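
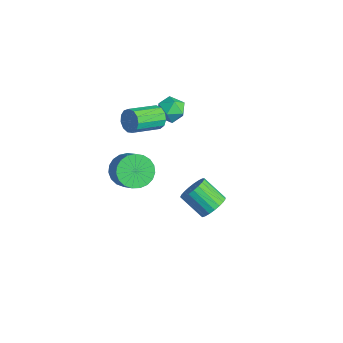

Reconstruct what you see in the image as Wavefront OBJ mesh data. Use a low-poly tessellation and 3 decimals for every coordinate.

v -3.638 3.321 0.39
v -3.01 3.865 0.158
v -3.05 2.315 -0.378
v -2.422 2.859 -0.61
v -2.471 2.579 0.204
v -2.835 3.2 0.679
v -3.225 2.98 -0.899
v -3.589 3.601 -0.424
v -2.755 3.654 -0.638
v -2.289 3.406 0.043
v -3.771 2.774 -0.263
v -3.305 2.526 0.418
v 3.883 1.917 -1.451
v 4.407 1.965 -0.849
v 3.381 1.332 0.094
v 2.857 1.283 -0.509
v 4.248 2.256 -0.826
v 3.222 1.623 0.117
v 4.026 2.489 -0.911
v 3 1.856 0.031
v 3.779 2.623 -1.09
v 2.754 1.99 -0.147
v 3.55 2.634 -1.331
v 2.525 2.001 -0.388
v 3.379 2.522 -1.593
v 2.354 1.889 -0.65
v 3.295 2.305 -1.83
v 2.269 1.672 -0.888
v 3.312 2.02 -2.002
v 2.287 1.387 -1.06
v 3.428 1.718 -2.079
v 2.403 1.085 -1.137
v 3.623 1.45 -2.047
v 2.597 0.817 -1.105
v 3.863 1.263 -1.912
v 2.837 0.63 -0.97
v 4.106 1.189 -1.698
v 3.08 0.556 -0.755
v 4.31 1.24 -1.44
v 3.285 0.607 -0.498
v 4.441 1.409 -1.185
v 3.415 0.776 -0.243
v 4.475 1.665 -0.976
v 3.449 1.032 -0.033
v -3.242 0.668 -4.428
v -2.572 1.004 -5.149
v -1.387 0.907 -4.093
v -2.058 0.572 -3.372
v -2.703 1.374 -4.969
v -1.518 1.278 -3.912
v -2.927 1.623 -4.695
v -1.742 1.526 -3.638
v -3.206 1.706 -4.375
v -2.021 1.61 -3.318
v -3.49 1.61 -4.064
v -2.306 1.514 -3.008
v -3.733 1.351 -3.816
v -2.548 1.255 -2.76
v -3.89 0.974 -3.674
v -2.705 0.878 -2.618
v -3.935 0.544 -3.663
v -2.751 0.448 -2.606
v -3.861 0.136 -3.783
v -2.676 0.039 -2.727
v -3.679 -0.181 -4.016
v -2.495 -0.277 -2.959
v -3.422 -0.35 -4.319
v -2.238 -0.447 -3.263
v -3.134 -0.344 -4.642
v -1.95 -0.44 -3.585
v -2.865 -0.162 -4.927
v -1.68 -0.259 -3.871
v -2.661 0.163 -5.126
v -1.476 0.066 -4.07
v -2.557 0.575 -5.205
v -1.373 0.479 -4.149
v -1.605 1.59 1.159
v -1.239 1.851 1.709
v -1.009 0.21 2.331
v -1.375 -0.05 1.781
v -1.623 1.84 1.823
v -1.392 0.199 2.446
v -2 1.75 1.727
v -1.77 0.11 2.349
v -2.253 1.61 1.45
v -2.022 -0.031 2.072
v -2.3 1.463 1.081
v -2.069 -0.178 1.703
v -2.126 1.357 0.736
v -1.895 -0.284 1.359
v -1.787 1.325 0.526
v -1.556 -0.316 1.149
v -1.391 1.377 0.516
v -1.16 -0.264 1.139
v -1.062 1.497 0.711
v -0.832 -0.144 1.334
v -0.906 1.647 1.048
v -0.676 0.006 1.67
v -0.972 1.778 1.42
v -0.742 0.138 2.042
f 1 12 6
f 1 6 2
f 1 2 8
f 1 8 11
f 1 11 12
f 2 6 10
f 6 12 5
f 12 11 3
f 11 8 7
f 8 2 9
f 4 10 5
f 4 5 3
f 4 3 7
f 4 7 9
f 4 9 10
f 5 10 6
f 3 5 12
f 7 3 11
f 9 7 8
f 10 9 2
f 14 13 17
f 14 17 15
f 15 17 18
f 15 18 16
f 17 13 19
f 17 19 18
f 18 19 20
f 18 20 16
f 19 13 21
f 19 21 20
f 20 21 22
f 20 22 16
f 21 13 23
f 21 23 22
f 22 23 24
f 22 24 16
f 23 13 25
f 23 25 24
f 24 25 26
f 24 26 16
f 25 13 27
f 25 27 26
f 26 27 28
f 26 28 16
f 27 13 29
f 27 29 28
f 28 29 30
f 28 30 16
f 29 13 31
f 29 31 30
f 30 31 32
f 30 32 16
f 31 13 33
f 31 33 32
f 32 33 34
f 32 34 16
f 33 13 35
f 33 35 34
f 34 35 36
f 34 36 16
f 35 13 37
f 35 37 36
f 36 37 38
f 36 38 16
f 37 13 39
f 37 39 38
f 38 39 40
f 38 40 16
f 39 13 41
f 39 41 40
f 40 41 42
f 40 42 16
f 41 13 43
f 41 43 42
f 42 43 44
f 42 44 16
f 43 13 14
f 43 14 44
f 44 14 15
f 44 15 16
f 46 45 49
f 46 49 47
f 47 49 50
f 47 50 48
f 49 45 51
f 49 51 50
f 50 51 52
f 50 52 48
f 51 45 53
f 51 53 52
f 52 53 54
f 52 54 48
f 53 45 55
f 53 55 54
f 54 55 56
f 54 56 48
f 55 45 57
f 55 57 56
f 56 57 58
f 56 58 48
f 57 45 59
f 57 59 58
f 58 59 60
f 58 60 48
f 59 45 61
f 59 61 60
f 60 61 62
f 60 62 48
f 61 45 63
f 61 63 62
f 62 63 64
f 62 64 48
f 63 45 65
f 63 65 64
f 64 65 66
f 64 66 48
f 65 45 67
f 65 67 66
f 66 67 68
f 66 68 48
f 67 45 69
f 67 69 68
f 68 69 70
f 68 70 48
f 69 45 71
f 69 71 70
f 70 71 72
f 70 72 48
f 71 45 73
f 71 73 72
f 72 73 74
f 72 74 48
f 73 45 75
f 73 75 74
f 74 75 76
f 74 76 48
f 75 45 46
f 75 46 76
f 76 46 47
f 76 47 48
f 78 77 81
f 78 81 79
f 79 81 82
f 79 82 80
f 81 77 83
f 81 83 82
f 82 83 84
f 82 84 80
f 83 77 85
f 83 85 84
f 84 85 86
f 84 86 80
f 85 77 87
f 85 87 86
f 86 87 88
f 86 88 80
f 87 77 89
f 87 89 88
f 88 89 90
f 88 90 80
f 89 77 91
f 89 91 90
f 90 91 92
f 90 92 80
f 91 77 93
f 91 93 92
f 92 93 94
f 92 94 80
f 93 77 95
f 93 95 94
f 94 95 96
f 94 96 80
f 95 77 97
f 95 97 96
f 96 97 98
f 96 98 80
f 97 77 99
f 97 99 98
f 98 99 100
f 98 100 80
f 99 77 78
f 99 78 100
f 100 78 79
f 100 79 80



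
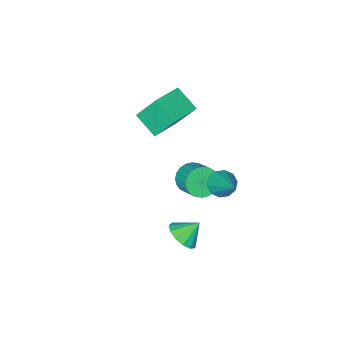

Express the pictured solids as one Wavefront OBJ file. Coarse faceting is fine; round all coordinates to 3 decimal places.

v 2.609 2.507 -0.774
v 3.079 3.14 -0.549
v 1.891 2.773 -0.026
v 2.795 3.298 -0.877
v 2.452 3.206 -1.173
v 2.159 2.891 -1.342
v 2.009 2.454 -1.331
v 2.049 2.034 -1.142
v 2.266 1.764 -0.837
v 2.593 1.73 -0.512
v 2.924 1.942 -0.27
v 3.155 2.333 -0.188
v 3.213 2.78 -0.292
v -1.05 -4.207 1.187
v -1.576 -3.384 2.675
v -1.219 -3.008 0.464
v -1.744 -2.185 1.952
v 0.504 -3.795 1.508
v -0.021 -2.972 2.996
v 0.336 -2.596 0.785
v -0.19 -1.773 2.273
v -0.339 -0.689 -1.253
v -0.016 -1.148 -0.656
v 0.163 -0.131 0.03
v -0.161 0.329 -0.567
v 0.244 -1.078 -0.828
v 0.423 -0.061 -0.142
v 0.415 -0.948 -1.065
v 0.594 0.069 -0.379
v 0.472 -0.779 -1.331
v 0.651 0.238 -0.645
v 0.405 -0.596 -1.584
v 0.584 0.421 -0.898
v 0.224 -0.427 -1.788
v 0.403 0.59 -1.102
v -0.042 -0.298 -1.91
v 0.137 0.719 -1.224
v -0.353 -0.229 -1.932
v -0.174 0.789 -1.246
v -0.663 -0.229 -1.85
v -0.484 0.788 -1.164
v -0.923 -0.299 -1.678
v -0.744 0.718 -0.992
v -1.094 -0.429 -1.441
v -0.915 0.588 -0.755
v -1.151 -0.598 -1.175
v -0.972 0.419 -0.489
v -1.084 -0.781 -0.922
v -0.905 0.236 -0.236
v -0.903 -0.95 -0.718
v -0.724 0.067 -0.032
v -0.637 -1.079 -0.596
v -0.458 -0.062 0.09
v -0.326 -1.149 -0.574
v -0.147 -0.131 0.112
v -0.41 1.43 0.146
v -0.007 0.963 0.498
v 0.11 2.93 1.534
v 0.244 1.157 0.195
v 0.245 1.455 -0.127
v -0.004 1.743 -0.345
v -0.408 1.911 -0.376
v -0.813 1.896 -0.207
v -1.064 1.702 0.096
v -1.065 1.404 0.419
v -0.816 1.116 0.637
v -0.412 0.948 0.667
f 2 1 4
f 2 4 3
f 4 1 5
f 4 5 3
f 5 1 6
f 5 6 3
f 6 1 7
f 6 7 3
f 7 1 8
f 7 8 3
f 8 1 9
f 8 9 3
f 9 1 10
f 9 10 3
f 10 1 11
f 10 11 3
f 11 1 12
f 11 12 3
f 12 1 13
f 12 13 3
f 13 1 2
f 13 2 3
f 15 17 14
f 18 15 14
f 14 17 16
f 16 18 14
f 15 21 17
f 19 15 18
f 19 21 15
f 17 21 16
f 20 18 16
f 16 21 20
f 20 19 18
f 21 19 20
f 23 22 26
f 23 26 24
f 24 26 27
f 24 27 25
f 26 22 28
f 26 28 27
f 27 28 29
f 27 29 25
f 28 22 30
f 28 30 29
f 29 30 31
f 29 31 25
f 30 22 32
f 30 32 31
f 31 32 33
f 31 33 25
f 32 22 34
f 32 34 33
f 33 34 35
f 33 35 25
f 34 22 36
f 34 36 35
f 35 36 37
f 35 37 25
f 36 22 38
f 36 38 37
f 37 38 39
f 37 39 25
f 38 22 40
f 38 40 39
f 39 40 41
f 39 41 25
f 40 22 42
f 40 42 41
f 41 42 43
f 41 43 25
f 42 22 44
f 42 44 43
f 43 44 45
f 43 45 25
f 44 22 46
f 44 46 45
f 45 46 47
f 45 47 25
f 46 22 48
f 46 48 47
f 47 48 49
f 47 49 25
f 48 22 50
f 48 50 49
f 49 50 51
f 49 51 25
f 50 22 52
f 50 52 51
f 51 52 53
f 51 53 25
f 52 22 54
f 52 54 53
f 53 54 55
f 53 55 25
f 54 22 23
f 54 23 55
f 55 23 24
f 55 24 25
f 57 56 59
f 57 59 58
f 59 56 60
f 59 60 58
f 60 56 61
f 60 61 58
f 61 56 62
f 61 62 58
f 62 56 63
f 62 63 58
f 63 56 64
f 63 64 58
f 64 56 65
f 64 65 58
f 65 56 66
f 65 66 58
f 66 56 67
f 66 67 58
f 67 56 57
f 67 57 58



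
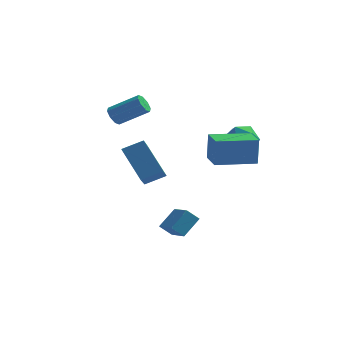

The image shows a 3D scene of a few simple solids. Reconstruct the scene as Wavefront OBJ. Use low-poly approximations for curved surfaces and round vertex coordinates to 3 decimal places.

v -0.845 -3.011 0.827
v -1.975 -2.156 2.391
v -1.027 -1.463 -0.151
v -2.156 -0.608 1.413
v 0.136 -2.592 1.307
v -0.993 -1.737 2.871
v -0.045 -1.044 0.329
v -1.175 -0.189 1.893
v 2.541 -2.436 1.867
v 2.572 -2.324 3.343
v 1.944 -1.194 1.786
v 1.976 -1.083 3.261
v 4.424 -1.537 1.759
v 4.456 -1.426 3.234
v 3.828 -0.296 1.677
v 3.859 -0.184 3.153
v 1.524 -4.465 -1.959
v 0.963 -4.66 -1.38
v 0.74 -3.496 -2.394
v 0.179 -3.691 -1.815
v 2.081 -3.649 -1.145
v 1.52 -3.844 -0.566
v 1.297 -2.68 -1.58
v 0.736 -2.875 -1.001
v 3.337 2.006 2.003
v 4.049 1.39 2.103
v 2.331 0.89 2.297
v 3.043 0.274 2.397
v 2.915 0.959 3.038
v 3.537 1.649 2.856
v 2.843 0.631 1.544
v 3.465 1.321 1.362
v 3.743 0.541 1.819
v 3.788 0.743 2.743
v 2.592 1.537 1.657
v 2.637 1.739 2.581
v -3.185 1.234 3.153
v -2.941 1.546 2.715
v -1.431 1.677 3.65
v -1.675 1.366 4.087
v -3.15 1.808 3.017
v -1.641 1.939 3.952
v -3.38 1.734 3.399
v -1.871 1.865 4.333
v -3.496 1.367 3.636
v -1.986 1.499 4.571
v -3.429 0.923 3.59
v -1.919 1.054 4.525
v -3.219 0.661 3.288
v -1.71 0.792 4.223
v -2.989 0.735 2.907
v -1.48 0.866 3.841
v -2.874 1.101 2.669
v -1.364 1.233 3.604
f 2 4 1
f 5 2 1
f 1 4 3
f 3 5 1
f 2 8 4
f 6 2 5
f 6 8 2
f 4 8 3
f 7 5 3
f 3 8 7
f 7 6 5
f 8 6 7
f 10 12 9
f 13 10 9
f 9 12 11
f 11 13 9
f 10 16 12
f 14 10 13
f 14 16 10
f 12 16 11
f 15 13 11
f 11 16 15
f 15 14 13
f 16 14 15
f 18 20 17
f 21 18 17
f 17 20 19
f 19 21 17
f 18 24 20
f 22 18 21
f 22 24 18
f 20 24 19
f 23 21 19
f 19 24 23
f 23 22 21
f 24 22 23
f 25 36 30
f 25 30 26
f 25 26 32
f 25 32 35
f 25 35 36
f 26 30 34
f 30 36 29
f 36 35 27
f 35 32 31
f 32 26 33
f 28 34 29
f 28 29 27
f 28 27 31
f 28 31 33
f 28 33 34
f 29 34 30
f 27 29 36
f 31 27 35
f 33 31 32
f 34 33 26
f 38 37 41
f 38 41 39
f 39 41 42
f 39 42 40
f 41 37 43
f 41 43 42
f 42 43 44
f 42 44 40
f 43 37 45
f 43 45 44
f 44 45 46
f 44 46 40
f 45 37 47
f 45 47 46
f 46 47 48
f 46 48 40
f 47 37 49
f 47 49 48
f 48 49 50
f 48 50 40
f 49 37 51
f 49 51 50
f 50 51 52
f 50 52 40
f 51 37 53
f 51 53 52
f 52 53 54
f 52 54 40
f 53 37 38
f 53 38 54
f 54 38 39
f 54 39 40



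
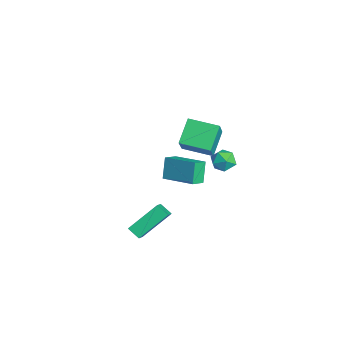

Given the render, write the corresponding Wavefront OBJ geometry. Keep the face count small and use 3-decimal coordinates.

v 3.341 -2.927 -4.398
v 3.025 -1.33 -3.169
v 3.881 -2.504 -4.809
v 3.565 -0.907 -3.58
v 4.235 -3.333 -3.64
v 3.919 -1.736 -2.411
v 4.775 -2.91 -4.051
v 4.459 -1.313 -2.822
v 2.239 2.659 -0.567
v 2.656 2.752 -1.192
v 1.744 1.648 -1.048
v 2.161 1.741 -1.673
v 2.494 1.55 -1.021
v 2.8 2.175 -0.723
v 1.6 2.225 -1.517
v 1.906 2.85 -1.219
v 2.261 2.484 -1.779
v 2.814 2.067 -1.472
v 1.586 2.333 -0.768
v 2.139 1.916 -0.461
v -2.909 1.385 -4.013
v -1.763 0.901 -2.552
v -3.939 2.173 -2.945
v -2.792 1.689 -1.483
v -1.988 2.891 -4.237
v -0.841 2.407 -2.775
v -3.017 3.679 -3.168
v -1.871 3.195 -1.707
v 0.96 0.008 -1.311
v 1.396 -0.671 -0.913
v 2.388 1.192 -0.854
v 2.824 0.513 -0.456
v 1.556 -0.273 -2.444
v 1.992 -0.952 -2.046
v 2.984 0.911 -1.987
v 3.42 0.232 -1.589
f 2 4 1
f 5 2 1
f 1 4 3
f 3 5 1
f 2 8 4
f 6 2 5
f 6 8 2
f 4 8 3
f 7 5 3
f 3 8 7
f 7 6 5
f 8 6 7
f 9 20 14
f 9 14 10
f 9 10 16
f 9 16 19
f 9 19 20
f 10 14 18
f 14 20 13
f 20 19 11
f 19 16 15
f 16 10 17
f 12 18 13
f 12 13 11
f 12 11 15
f 12 15 17
f 12 17 18
f 13 18 14
f 11 13 20
f 15 11 19
f 17 15 16
f 18 17 10
f 22 24 21
f 25 22 21
f 21 24 23
f 23 25 21
f 22 28 24
f 26 22 25
f 26 28 22
f 24 28 23
f 27 25 23
f 23 28 27
f 27 26 25
f 28 26 27
f 30 32 29
f 33 30 29
f 29 32 31
f 31 33 29
f 30 36 32
f 34 30 33
f 34 36 30
f 32 36 31
f 35 33 31
f 31 36 35
f 35 34 33
f 36 34 35



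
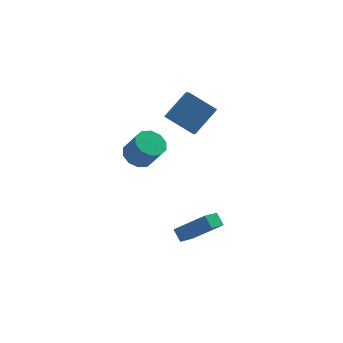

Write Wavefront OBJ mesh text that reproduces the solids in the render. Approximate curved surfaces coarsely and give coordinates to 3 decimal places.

v -3.511 -0.827 0.68
v -2.762 -1.129 0.22
v -2.2 -1.776 1.559
v -2.949 -1.473 2.02
v -2.645 -0.605 0.424
v -2.083 -1.251 1.763
v -2.859 -0.165 0.726
v -2.297 -0.812 2.065
v -3.322 0.022 1.01
v -2.76 -0.625 2.35
v -3.857 -0.115 1.169
v -3.295 -0.762 2.508
v -4.26 -0.524 1.141
v -3.698 -1.171 2.48
v -4.377 -1.049 0.937
v -3.815 -1.695 2.276
v -4.163 -1.488 0.635
v -3.601 -2.135 1.974
v -3.7 -1.675 0.35
v -3.138 -2.322 1.69
v -3.165 -1.538 0.192
v -2.603 -2.185 1.531
v -2.019 -4.275 -4.02
v -0.499 -4.944 -2.608
v -2.237 -3.649 -3.488
v -0.717 -4.318 -2.076
v -1.183 -3.522 -4.564
v 0.337 -4.191 -3.152
v -1.401 -2.896 -4.032
v 0.119 -3.565 -2.62
v -1.17 3.292 0.372
v -1.232 2.418 1.004
v 0.244 4.085 1.611
v 0.181 3.212 2.242
v 0.239 2.428 -0.682
v 0.176 1.555 -0.051
v 1.652 3.222 0.556
v 1.59 2.348 1.188
f 2 1 5
f 2 5 3
f 3 5 6
f 3 6 4
f 5 1 7
f 5 7 6
f 6 7 8
f 6 8 4
f 7 1 9
f 7 9 8
f 8 9 10
f 8 10 4
f 9 1 11
f 9 11 10
f 10 11 12
f 10 12 4
f 11 1 13
f 11 13 12
f 12 13 14
f 12 14 4
f 13 1 15
f 13 15 14
f 14 15 16
f 14 16 4
f 15 1 17
f 15 17 16
f 16 17 18
f 16 18 4
f 17 1 19
f 17 19 18
f 18 19 20
f 18 20 4
f 19 1 21
f 19 21 20
f 20 21 22
f 20 22 4
f 21 1 2
f 21 2 22
f 22 2 3
f 22 3 4
f 24 26 23
f 27 24 23
f 23 26 25
f 25 27 23
f 24 30 26
f 28 24 27
f 28 30 24
f 26 30 25
f 29 27 25
f 25 30 29
f 29 28 27
f 30 28 29
f 32 34 31
f 35 32 31
f 31 34 33
f 33 35 31
f 32 38 34
f 36 32 35
f 36 38 32
f 34 38 33
f 37 35 33
f 33 38 37
f 37 36 35
f 38 36 37



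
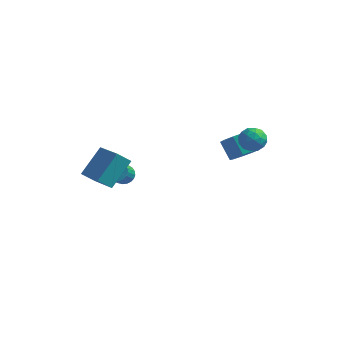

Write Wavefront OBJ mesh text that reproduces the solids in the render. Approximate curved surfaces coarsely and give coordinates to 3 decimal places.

v 2.513 2.439 1.338
v 3.029 3.1 1.39
v 2.303 3.601 2.233
v 1.787 2.941 2.182
v 2.628 3.195 0.989
v 1.902 3.696 1.832
v 2.173 2.935 0.752
v 1.448 3.436 1.595
v 1.877 2.444 0.789
v 1.152 2.945 1.632
v 1.879 1.951 1.083
v 1.153 2.452 1.927
v 2.177 1.686 1.497
v 1.451 2.187 2.34
v 2.632 1.774 1.837
v 1.907 2.275 2.68
v 3.031 2.173 1.943
v 2.306 2.674 2.786
v 3.188 2.697 1.767
v 2.463 3.198 2.61
v 3.132 2.703 2.713
v 3.741 2.228 2.808
v 2.359 1.792 3.112
v 2.968 1.317 3.207
v 2.877 1.932 3.675
v 3.354 2.495 3.429
v 2.746 1.525 2.491
v 3.223 2.088 2.245
v 3.502 1.5 2.671
v 3.583 1.752 3.403
v 2.517 2.268 2.517
v 2.598 2.52 3.249
v 3.504 2.545 2.725
v 2.596 1.475 3.195
v 2.542 1.836 3.47
v 2.9 1.557 3.526
v 3.277 2.702 3.09
v 3.635 2.423 3.146
v 3.127 2.249 3.656
v 2.465 1.597 2.774
v 2.823 1.318 2.83
v 3.2 2.463 2.394
v 3.558 2.184 2.45
v 2.973 1.771 2.264
v 3.722 1.838 2.701
v 3.268 1.303 2.936
v 3.137 1.425 2.515
v 3.417 1.756 2.37
v 3.77 1.986 3.131
v 3.316 1.451 3.366
v 3.262 1.812 3.641
v 3.543 2.143 3.496
v 3.629 1.559 3.051
v 2.784 2.569 2.554
v 2.33 2.034 2.789
v 2.557 1.877 2.424
v 2.838 2.208 2.279
v 2.832 2.717 2.984
v 2.378 2.182 3.219
v 2.683 2.264 3.55
v 2.963 2.595 3.405
v 2.471 2.461 2.869
v -3.825 1.495 -1.379
v -3.304 1.746 -1.156
v -3.213 0.616 -0.098
v -3.735 0.365 -0.321
v -3.471 1.858 -1.021
v -3.381 0.728 0.036
v -3.693 1.914 -0.942
v -3.602 0.784 0.115
v -3.934 1.907 -0.929
v -3.843 0.777 0.129
v -4.159 1.838 -0.984
v -4.068 0.708 0.073
v -4.333 1.716 -1.099
v -4.242 0.586 -0.042
v -4.43 1.56 -1.257
v -4.339 0.43 -0.2
v -4.435 1.395 -1.434
v -4.344 0.265 -0.376
v -4.347 1.244 -1.602
v -4.256 0.114 -0.544
v -4.179 1.132 -1.736
v -4.089 0.002 -0.679
v -3.958 1.076 -1.815
v -3.867 -0.054 -0.758
v -3.717 1.083 -1.829
v -3.626 -0.047 -0.771
v -3.492 1.152 -1.773
v -3.401 0.022 -0.716
v -3.318 1.274 -1.658
v -3.227 0.144 -0.601
v -3.221 1.43 -1.5
v -3.13 0.3 -0.443
v -3.216 1.595 -1.324
v -3.125 0.465 -0.266
v -4.704 -1.793 0.778
v -4.236 -0.424 1.994
v -4.13 -1.385 0.097
v -3.662 -0.015 1.313
v -3.338 -2.765 1.347
v -2.87 -1.395 2.563
v -2.764 -2.356 0.666
v -2.296 -0.987 1.882
f 2 1 5
f 2 5 3
f 3 5 6
f 3 6 4
f 5 1 7
f 5 7 6
f 6 7 8
f 6 8 4
f 7 1 9
f 7 9 8
f 8 9 10
f 8 10 4
f 9 1 11
f 9 11 10
f 10 11 12
f 10 12 4
f 11 1 13
f 11 13 12
f 12 13 14
f 12 14 4
f 13 1 15
f 13 15 14
f 14 15 16
f 14 16 4
f 15 1 17
f 15 17 16
f 16 17 18
f 16 18 4
f 17 1 19
f 17 19 18
f 18 19 20
f 18 20 4
f 19 1 2
f 19 2 20
f 20 2 3
f 20 3 4
f 21 58 37
f 58 32 61
f 37 61 26
f 58 61 37
f 21 37 33
f 37 26 38
f 33 38 22
f 37 38 33
f 21 33 42
f 33 22 43
f 42 43 28
f 33 43 42
f 21 42 54
f 42 28 57
f 54 57 31
f 42 57 54
f 21 54 58
f 54 31 62
f 58 62 32
f 54 62 58
f 22 38 49
f 38 26 52
f 49 52 30
f 38 52 49
f 26 61 39
f 61 32 60
f 39 60 25
f 61 60 39
f 32 62 59
f 62 31 55
f 59 55 23
f 62 55 59
f 31 57 56
f 57 28 44
f 56 44 27
f 57 44 56
f 28 43 48
f 43 22 45
f 48 45 29
f 43 45 48
f 24 50 36
f 50 30 51
f 36 51 25
f 50 51 36
f 24 36 34
f 36 25 35
f 34 35 23
f 36 35 34
f 24 34 41
f 34 23 40
f 41 40 27
f 34 40 41
f 24 41 46
f 41 27 47
f 46 47 29
f 41 47 46
f 24 46 50
f 46 29 53
f 50 53 30
f 46 53 50
f 25 51 39
f 51 30 52
f 39 52 26
f 51 52 39
f 23 35 59
f 35 25 60
f 59 60 32
f 35 60 59
f 27 40 56
f 40 23 55
f 56 55 31
f 40 55 56
f 29 47 48
f 47 27 44
f 48 44 28
f 47 44 48
f 30 53 49
f 53 29 45
f 49 45 22
f 53 45 49
f 64 63 67
f 64 67 65
f 65 67 68
f 65 68 66
f 67 63 69
f 67 69 68
f 68 69 70
f 68 70 66
f 69 63 71
f 69 71 70
f 70 71 72
f 70 72 66
f 71 63 73
f 71 73 72
f 72 73 74
f 72 74 66
f 73 63 75
f 73 75 74
f 74 75 76
f 74 76 66
f 75 63 77
f 75 77 76
f 76 77 78
f 76 78 66
f 77 63 79
f 77 79 78
f 78 79 80
f 78 80 66
f 79 63 81
f 79 81 80
f 80 81 82
f 80 82 66
f 81 63 83
f 81 83 82
f 82 83 84
f 82 84 66
f 83 63 85
f 83 85 84
f 84 85 86
f 84 86 66
f 85 63 87
f 85 87 86
f 86 87 88
f 86 88 66
f 87 63 89
f 87 89 88
f 88 89 90
f 88 90 66
f 89 63 91
f 89 91 90
f 90 91 92
f 90 92 66
f 91 63 93
f 91 93 92
f 92 93 94
f 92 94 66
f 93 63 95
f 93 95 94
f 94 95 96
f 94 96 66
f 95 63 64
f 95 64 96
f 96 64 65
f 96 65 66
f 98 100 97
f 101 98 97
f 97 100 99
f 99 101 97
f 98 104 100
f 102 98 101
f 102 104 98
f 100 104 99
f 103 101 99
f 99 104 103
f 103 102 101
f 104 102 103



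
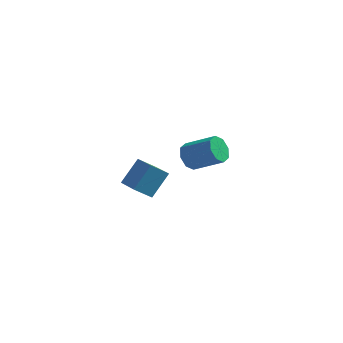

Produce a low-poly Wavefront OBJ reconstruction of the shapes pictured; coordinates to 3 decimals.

v -1.859 -4.265 2.203
v -2.659 -4.777 3.001
v -2.854 -3.255 1.855
v -3.653 -3.767 2.652
v -1.267 -3.253 3.448
v -2.066 -3.765 4.245
v -2.261 -2.243 3.099
v -3.061 -2.755 3.897
v -1.964 3.134 0.502
v -1.501 3.343 -0.254
v 0.226 3.195 0.763
v -0.236 2.986 1.518
v -1.672 3.906 0.119
v 0.055 3.758 1.136
v -2.014 4.017 0.715
v -0.287 3.869 1.732
v -2.326 3.61 1.187
v -0.599 3.462 2.204
v -2.426 2.925 1.257
v -0.699 2.777 2.274
v -2.255 2.362 0.884
v -0.528 2.214 1.901
v -1.913 2.251 0.288
v -0.186 2.103 1.305
v -1.601 2.658 -0.184
v 0.126 2.51 0.833
f 2 4 1
f 5 2 1
f 1 4 3
f 3 5 1
f 2 8 4
f 6 2 5
f 6 8 2
f 4 8 3
f 7 5 3
f 3 8 7
f 7 6 5
f 8 6 7
f 10 9 13
f 10 13 11
f 11 13 14
f 11 14 12
f 13 9 15
f 13 15 14
f 14 15 16
f 14 16 12
f 15 9 17
f 15 17 16
f 16 17 18
f 16 18 12
f 17 9 19
f 17 19 18
f 18 19 20
f 18 20 12
f 19 9 21
f 19 21 20
f 20 21 22
f 20 22 12
f 21 9 23
f 21 23 22
f 22 23 24
f 22 24 12
f 23 9 25
f 23 25 24
f 24 25 26
f 24 26 12
f 25 9 10
f 25 10 26
f 26 10 11
f 26 11 12



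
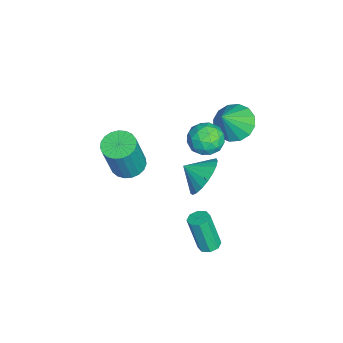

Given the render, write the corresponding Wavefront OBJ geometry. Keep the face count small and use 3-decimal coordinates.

v -0.38 -2.066 -2.353
v 0.231 -1.526 -2.44
v 0.832 -1.875 -0.374
v 0.22 -2.414 -0.287
v -0.024 -1.327 -2.332
v 0.577 -1.676 -0.266
v -0.341 -1.256 -2.228
v 0.26 -1.605 -0.162
v -0.665 -1.325 -2.146
v -0.064 -1.674 -0.079
v -0.939 -1.522 -2.099
v -0.338 -1.87 -0.033
v -1.117 -1.813 -2.096
v -0.516 -2.161 -0.03
v -1.167 -2.148 -2.138
v -0.567 -2.496 -0.072
v -1.082 -2.468 -2.217
v -0.481 -2.816 -0.151
v -0.875 -2.719 -2.32
v -0.274 -3.067 -0.253
v -0.583 -2.857 -2.428
v 0.018 -3.205 -0.361
v -0.255 -2.858 -2.523
v 0.346 -3.207 -0.457
v 0.051 -2.722 -2.589
v 0.651 -3.071 -0.523
v 0.282 -2.473 -2.614
v 0.882 -2.821 -0.548
v 0.398 -2.153 -2.594
v 0.999 -2.502 -0.528
v 0.381 -1.818 -2.533
v 0.981 -2.167 -0.466
v 2.93 1.522 0.636
v 3.928 1.517 0.892
v 2.79 0.638 1.164
v 3.754 1.738 1.215
v 3.437 1.922 1.438
v 3.033 2.036 1.522
v 2.611 2.062 1.453
v 2.245 1.994 1.242
v 1.996 1.845 0.927
v 1.91 1.64 0.561
v 2 1.414 0.208
v 2.25 1.208 -0.071
v 2.619 1.055 -0.228
v 3.041 0.984 -0.236
v 3.444 1.005 -0.092
v 3.758 1.116 0.177
v 3.929 1.297 0.525
v 2.665 1.783 -4.756
v 3.187 1.85 -4.689
v 3.016 1.344 -2.876
v 2.495 1.277 -2.944
v 2.976 2.188 -4.614
v 2.805 1.682 -2.801
v 2.583 2.289 -4.623
v 2.413 1.783 -2.81
v 2.239 2.094 -4.71
v 2.068 1.588 -2.897
v 2.144 1.716 -4.824
v 1.973 1.21 -3.011
v 2.355 1.378 -4.899
v 2.184 0.872 -3.086
v 2.747 1.277 -4.89
v 2.577 0.771 -3.077
v 3.092 1.472 -4.803
v 2.921 0.966 -2.99
v -2.574 2.475 -1.108
v -1.721 2.818 -1.551
v -1.666 1.945 0.228
v -1.902 3.225 -1.267
v -2.262 3.431 -0.941
v -2.706 3.381 -0.66
v -3.114 3.088 -0.498
v -3.378 2.63 -0.501
v -3.426 2.131 -0.666
v -3.246 1.724 -0.949
v -2.885 1.518 -1.275
v -2.442 1.568 -1.557
v -2.033 1.861 -1.718
v -1.77 2.319 -1.716
v -0.546 2.117 0.142
v -0.034 2.001 -0.594
v -0.906 0.699 0.114
v -0.394 0.583 -0.622
v -0.006 0.757 0.175
v 0.217 1.633 0.193
v -1.157 1.067 -0.673
v -0.934 1.943 -0.655
v -0.412 1.352 -1.098
v 0.3 1.161 -0.574
v -1.24 1.539 0.094
v -0.528 1.348 0.618
v -0.258 2.183 -0.224
v -0.682 0.517 -0.256
v -0.453 0.619 0.212
v -0.153 0.551 -0.221
v -0.111 1.967 0.239
v 0.19 1.899 -0.194
v 0.207 1.168 0.259
v -1.13 0.801 -0.286
v -0.829 0.733 -0.719
v -0.787 2.149 -0.259
v -0.487 2.081 -0.692
v -1.147 1.532 -0.739
v -0.18 1.734 -0.953
v -0.391 0.901 -0.969
v -0.84 1.185 -0.999
v -0.709 1.7 -0.989
v 0.239 1.622 -0.644
v 0.027 0.788 -0.661
v 0.255 0.89 -0.192
v 0.386 1.405 -0.182
v 0.017 1.24 -0.941
v -0.967 1.912 0.181
v -1.179 1.078 0.164
v -1.326 1.295 -0.298
v -1.195 1.81 -0.288
v -0.549 1.799 0.489
v -0.76 0.966 0.473
v -0.231 1 0.509
v -0.1 1.515 0.519
v -0.957 1.46 0.461
f 2 1 5
f 2 5 3
f 3 5 6
f 3 6 4
f 5 1 7
f 5 7 6
f 6 7 8
f 6 8 4
f 7 1 9
f 7 9 8
f 8 9 10
f 8 10 4
f 9 1 11
f 9 11 10
f 10 11 12
f 10 12 4
f 11 1 13
f 11 13 12
f 12 13 14
f 12 14 4
f 13 1 15
f 13 15 14
f 14 15 16
f 14 16 4
f 15 1 17
f 15 17 16
f 16 17 18
f 16 18 4
f 17 1 19
f 17 19 18
f 18 19 20
f 18 20 4
f 19 1 21
f 19 21 20
f 20 21 22
f 20 22 4
f 21 1 23
f 21 23 22
f 22 23 24
f 22 24 4
f 23 1 25
f 23 25 24
f 24 25 26
f 24 26 4
f 25 1 27
f 25 27 26
f 26 27 28
f 26 28 4
f 27 1 29
f 27 29 28
f 28 29 30
f 28 30 4
f 29 1 31
f 29 31 30
f 30 31 32
f 30 32 4
f 31 1 2
f 31 2 32
f 32 2 3
f 32 3 4
f 34 33 36
f 34 36 35
f 36 33 37
f 36 37 35
f 37 33 38
f 37 38 35
f 38 33 39
f 38 39 35
f 39 33 40
f 39 40 35
f 40 33 41
f 40 41 35
f 41 33 42
f 41 42 35
f 42 33 43
f 42 43 35
f 43 33 44
f 43 44 35
f 44 33 45
f 44 45 35
f 45 33 46
f 45 46 35
f 46 33 47
f 46 47 35
f 47 33 48
f 47 48 35
f 48 33 49
f 48 49 35
f 49 33 34
f 49 34 35
f 51 50 54
f 51 54 52
f 52 54 55
f 52 55 53
f 54 50 56
f 54 56 55
f 55 56 57
f 55 57 53
f 56 50 58
f 56 58 57
f 57 58 59
f 57 59 53
f 58 50 60
f 58 60 59
f 59 60 61
f 59 61 53
f 60 50 62
f 60 62 61
f 61 62 63
f 61 63 53
f 62 50 64
f 62 64 63
f 63 64 65
f 63 65 53
f 64 50 66
f 64 66 65
f 65 66 67
f 65 67 53
f 66 50 51
f 66 51 67
f 67 51 52
f 67 52 53
f 69 68 71
f 69 71 70
f 71 68 72
f 71 72 70
f 72 68 73
f 72 73 70
f 73 68 74
f 73 74 70
f 74 68 75
f 74 75 70
f 75 68 76
f 75 76 70
f 76 68 77
f 76 77 70
f 77 68 78
f 77 78 70
f 78 68 79
f 78 79 70
f 79 68 80
f 79 80 70
f 80 68 81
f 80 81 70
f 81 68 69
f 81 69 70
f 82 119 98
f 119 93 122
f 98 122 87
f 119 122 98
f 82 98 94
f 98 87 99
f 94 99 83
f 98 99 94
f 82 94 103
f 94 83 104
f 103 104 89
f 94 104 103
f 82 103 115
f 103 89 118
f 115 118 92
f 103 118 115
f 82 115 119
f 115 92 123
f 119 123 93
f 115 123 119
f 83 99 110
f 99 87 113
f 110 113 91
f 99 113 110
f 87 122 100
f 122 93 121
f 100 121 86
f 122 121 100
f 93 123 120
f 123 92 116
f 120 116 84
f 123 116 120
f 92 118 117
f 118 89 105
f 117 105 88
f 118 105 117
f 89 104 109
f 104 83 106
f 109 106 90
f 104 106 109
f 85 111 97
f 111 91 112
f 97 112 86
f 111 112 97
f 85 97 95
f 97 86 96
f 95 96 84
f 97 96 95
f 85 95 102
f 95 84 101
f 102 101 88
f 95 101 102
f 85 102 107
f 102 88 108
f 107 108 90
f 102 108 107
f 85 107 111
f 107 90 114
f 111 114 91
f 107 114 111
f 86 112 100
f 112 91 113
f 100 113 87
f 112 113 100
f 84 96 120
f 96 86 121
f 120 121 93
f 96 121 120
f 88 101 117
f 101 84 116
f 117 116 92
f 101 116 117
f 90 108 109
f 108 88 105
f 109 105 89
f 108 105 109
f 91 114 110
f 114 90 106
f 110 106 83
f 114 106 110



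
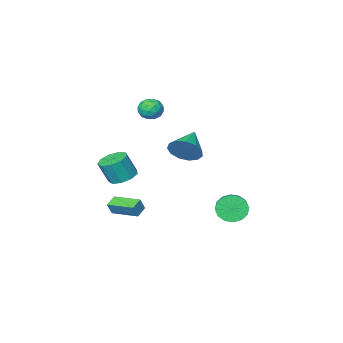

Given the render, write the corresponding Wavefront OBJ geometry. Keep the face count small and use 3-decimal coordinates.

v 0.62 -2.947 -4.187
v 0.968 -2.9 -3.359
v -0.218 -1.25 -3.931
v 0.131 -1.203 -3.102
v 1.349 -2.537 -4.518
v 1.698 -2.49 -3.689
v 0.512 -0.84 -4.261
v 0.86 -0.793 -3.433
v 0.399 4.381 3.361
v 0.952 4.367 4.264
v -0.899 3.299 4.139
v 0.583 4.836 4.3
v 0.156 5.16 4.037
v -0.195 5.236 3.56
v -0.357 5.041 3.019
v -0.279 4.636 2.587
v 0.014 4.151 2.4
v 0.429 3.738 2.518
v 0.835 3.529 2.904
v 1.102 3.591 3.435
v 1.146 3.903 3.942
v 0.02 -3.457 -2.112
v 0.584 -2.657 -2.166
v 1.165 -2.964 -0.642
v 0.6 -3.763 -0.588
v -0.013 -2.499 -1.907
v 0.567 -2.806 -0.382
v -0.595 -2.789 -1.744
v -0.015 -3.096 -0.219
v -0.89 -3.391 -1.753
v -0.309 -3.698 -0.228
v -0.758 -4.024 -1.93
v -0.178 -4.331 -0.406
v -0.263 -4.391 -2.193
v 0.317 -4.698 -0.668
v 0.365 -4.321 -2.418
v 0.945 -4.628 -0.893
v 0.831 -3.847 -2.5
v 1.411 -4.154 -0.975
v 0.918 -3.19 -2.4
v 1.498 -3.496 -0.876
v -3.805 2.809 -3.059
v -3.246 2.9 -3.883
v -2.615 3.901 -3.345
v -3.175 3.811 -2.521
v -3.657 3.203 -3.966
v -3.026 4.205 -3.428
v -4.107 3.401 -3.806
v -3.477 4.403 -3.268
v -4.477 3.441 -3.446
v -3.847 4.442 -2.908
v -4.667 3.311 -2.983
v -4.036 4.312 -2.444
v -4.626 3.047 -2.539
v -3.995 4.048 -2.001
v -4.365 2.719 -2.235
v -3.734 3.72 -1.697
v -3.954 2.415 -2.152
v -3.323 3.417 -1.614
v -3.503 2.217 -2.312
v -2.873 3.219 -1.774
v -3.133 2.178 -2.672
v -2.503 3.179 -2.134
v -2.944 2.308 -3.136
v -2.313 3.309 -2.597
v -2.985 2.572 -3.579
v -2.354 3.573 -3.041
v -1.541 -2.758 2.958
v -1.113 -3.498 3.074
v -2.727 -3.382 3.346
v -2.299 -4.122 3.462
v -2.162 -3.457 3.993
v -1.429 -3.071 3.753
v -2.411 -3.809 2.667
v -1.678 -3.423 2.427
v -1.651 -4.147 2.894
v -1.497 -3.93 3.714
v -2.343 -2.95 2.706
v -2.189 -2.733 3.526
v -1.223 -3.073 2.982
v -2.617 -3.807 3.438
v -2.536 -3.416 3.751
v -2.285 -3.851 3.819
v -1.408 -2.822 3.381
v -1.157 -3.257 3.449
v -1.773 -3.233 3.99
v -2.683 -3.623 2.971
v -2.432 -4.058 3.039
v -1.555 -3.029 2.601
v -1.304 -3.464 2.669
v -2.067 -3.647 2.43
v -1.288 -3.89 2.944
v -1.985 -4.257 3.173
v -2.051 -4.073 2.705
v -1.62 -3.846 2.564
v -1.197 -3.762 3.426
v -1.894 -4.129 3.654
v -1.814 -3.738 3.967
v -1.383 -3.511 3.825
v -1.514 -4.144 3.32
v -1.946 -2.751 2.766
v -2.643 -3.118 2.994
v -2.457 -3.369 2.595
v -2.026 -3.142 2.453
v -1.855 -2.623 3.247
v -2.552 -2.99 3.476
v -2.22 -3.034 3.856
v -1.789 -2.807 3.715
v -2.326 -2.736 3.1
f 2 4 1
f 5 2 1
f 1 4 3
f 3 5 1
f 2 8 4
f 6 2 5
f 6 8 2
f 4 8 3
f 7 5 3
f 3 8 7
f 7 6 5
f 8 6 7
f 10 9 12
f 10 12 11
f 12 9 13
f 12 13 11
f 13 9 14
f 13 14 11
f 14 9 15
f 14 15 11
f 15 9 16
f 15 16 11
f 16 9 17
f 16 17 11
f 17 9 18
f 17 18 11
f 18 9 19
f 18 19 11
f 19 9 20
f 19 20 11
f 20 9 21
f 20 21 11
f 21 9 10
f 21 10 11
f 23 22 26
f 23 26 24
f 24 26 27
f 24 27 25
f 26 22 28
f 26 28 27
f 27 28 29
f 27 29 25
f 28 22 30
f 28 30 29
f 29 30 31
f 29 31 25
f 30 22 32
f 30 32 31
f 31 32 33
f 31 33 25
f 32 22 34
f 32 34 33
f 33 34 35
f 33 35 25
f 34 22 36
f 34 36 35
f 35 36 37
f 35 37 25
f 36 22 38
f 36 38 37
f 37 38 39
f 37 39 25
f 38 22 40
f 38 40 39
f 39 40 41
f 39 41 25
f 40 22 23
f 40 23 41
f 41 23 24
f 41 24 25
f 43 42 46
f 43 46 44
f 44 46 47
f 44 47 45
f 46 42 48
f 46 48 47
f 47 48 49
f 47 49 45
f 48 42 50
f 48 50 49
f 49 50 51
f 49 51 45
f 50 42 52
f 50 52 51
f 51 52 53
f 51 53 45
f 52 42 54
f 52 54 53
f 53 54 55
f 53 55 45
f 54 42 56
f 54 56 55
f 55 56 57
f 55 57 45
f 56 42 58
f 56 58 57
f 57 58 59
f 57 59 45
f 58 42 60
f 58 60 59
f 59 60 61
f 59 61 45
f 60 42 62
f 60 62 61
f 61 62 63
f 61 63 45
f 62 42 64
f 62 64 63
f 63 64 65
f 63 65 45
f 64 42 66
f 64 66 65
f 65 66 67
f 65 67 45
f 66 42 43
f 66 43 67
f 67 43 44
f 67 44 45
f 68 105 84
f 105 79 108
f 84 108 73
f 105 108 84
f 68 84 80
f 84 73 85
f 80 85 69
f 84 85 80
f 68 80 89
f 80 69 90
f 89 90 75
f 80 90 89
f 68 89 101
f 89 75 104
f 101 104 78
f 89 104 101
f 68 101 105
f 101 78 109
f 105 109 79
f 101 109 105
f 69 85 96
f 85 73 99
f 96 99 77
f 85 99 96
f 73 108 86
f 108 79 107
f 86 107 72
f 108 107 86
f 79 109 106
f 109 78 102
f 106 102 70
f 109 102 106
f 78 104 103
f 104 75 91
f 103 91 74
f 104 91 103
f 75 90 95
f 90 69 92
f 95 92 76
f 90 92 95
f 71 97 83
f 97 77 98
f 83 98 72
f 97 98 83
f 71 83 81
f 83 72 82
f 81 82 70
f 83 82 81
f 71 81 88
f 81 70 87
f 88 87 74
f 81 87 88
f 71 88 93
f 88 74 94
f 93 94 76
f 88 94 93
f 71 93 97
f 93 76 100
f 97 100 77
f 93 100 97
f 72 98 86
f 98 77 99
f 86 99 73
f 98 99 86
f 70 82 106
f 82 72 107
f 106 107 79
f 82 107 106
f 74 87 103
f 87 70 102
f 103 102 78
f 87 102 103
f 76 94 95
f 94 74 91
f 95 91 75
f 94 91 95
f 77 100 96
f 100 76 92
f 96 92 69
f 100 92 96



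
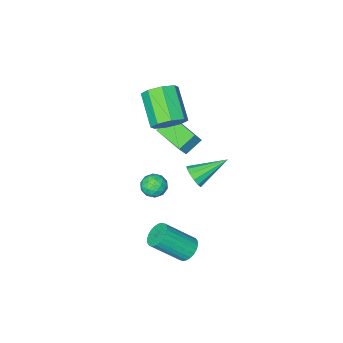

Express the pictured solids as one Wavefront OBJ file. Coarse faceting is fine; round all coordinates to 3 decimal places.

v -0.897 -3.03 2.365
v 0.061 -3.378 2.321
v -0.505 -5.097 3.571
v -1.463 -4.75 3.615
v -0.055 -2.899 2.927
v -0.622 -4.619 4.177
v -0.665 -2.497 3.203
v -1.232 -4.217 4.453
v -1.41 -2.408 2.989
v -1.977 -4.127 4.239
v -1.855 -2.683 2.409
v -2.421 -4.402 3.659
v -1.738 -3.161 1.803
v -2.305 -4.881 3.053
v -1.128 -3.563 1.527
v -1.695 -5.283 2.777
v -0.383 -3.653 1.741
v -0.95 -5.372 2.991
v 2.389 1.428 2.695
v 3.071 1.305 2.942
v 2.509 0.535 1.918
v 3.191 0.412 2.165
v 2.613 0.263 2.594
v 2.538 0.815 3.075
v 3.042 1.025 1.785
v 2.967 1.577 2.266
v 3.475 1.056 2.38
v 3.209 0.585 2.88
v 2.371 1.255 1.98
v 2.105 0.784 2.48
v 2.719 1.445 2.887
v 2.861 0.395 1.973
v 2.521 0.307 2.225
v 2.922 0.235 2.37
v 2.406 1.157 2.965
v 2.807 1.085 3.11
v 2.538 0.472 2.905
v 2.773 0.755 1.75
v 3.174 0.683 1.895
v 2.658 1.605 2.49
v 3.059 1.533 2.635
v 3.042 1.368 1.955
v 3.358 1.227 2.702
v 3.429 0.701 2.244
v 3.341 1.061 2.022
v 3.297 1.386 2.304
v 3.202 0.95 2.995
v 3.273 0.425 2.538
v 2.932 0.337 2.791
v 2.888 0.662 3.073
v 3.439 0.803 2.665
v 2.307 1.415 2.322
v 2.378 0.89 1.865
v 2.692 1.178 1.787
v 2.648 1.503 2.069
v 2.151 1.139 2.616
v 2.222 0.613 2.158
v 2.283 0.454 2.556
v 2.239 0.779 2.838
v 2.141 1.037 2.195
v -2.359 -2.835 -2.952
v -1.949 -2.654 -2.326
v -4.161 -2.225 -1.948
v -1.964 -2.296 -2.569
v -2.104 -2.108 -2.935
v -2.325 -2.151 -3.305
v -2.557 -2.411 -3.564
v -2.727 -2.806 -3.628
v -2.779 -3.209 -3.478
v -2.699 -3.494 -3.16
v -2.51 -3.569 -2.777
v -2.274 -3.411 -2.449
v -2.065 -3.07 -2.281
v -1.639 -4.68 -0.313
v -2.647 -4.679 0.356
v -1.715 -2.665 -0.433
v -2.723 -2.664 0.236
v -1.137 -4.616 0.444
v -2.145 -4.615 1.113
v -1.213 -2.601 0.324
v -2.221 -2.6 0.993
v 1.033 1.39 -3.753
v 1.376 0.98 -4.307
v 2.751 0.179 -2.86
v 2.407 0.59 -2.307
v 1.535 1.235 -4.316
v 2.909 0.434 -2.869
v 1.617 1.513 -4.24
v 2.991 0.713 -2.793
v 1.61 1.773 -4.09
v 2.984 0.973 -2.643
v 1.515 1.975 -3.888
v 2.889 1.175 -2.441
v 1.347 2.088 -3.666
v 2.721 1.287 -2.219
v 1.131 2.094 -3.457
v 2.505 1.294 -2.01
v 0.9 1.993 -3.294
v 2.274 1.193 -1.847
v 0.689 1.801 -3.2
v 2.064 1 -1.753
v 0.531 1.546 -3.191
v 1.905 0.745 -1.744
v 0.449 1.267 -3.267
v 1.823 0.467 -1.82
v 0.456 1.007 -3.417
v 1.83 0.207 -1.97
v 0.551 0.805 -3.619
v 1.925 0.005 -2.172
v 0.719 0.693 -3.841
v 2.093 -0.108 -2.394
v 0.935 0.686 -4.05
v 2.309 -0.114 -2.603
v 1.166 0.787 -4.213
v 2.54 -0.013 -2.766
f 2 1 5
f 2 5 3
f 3 5 6
f 3 6 4
f 5 1 7
f 5 7 6
f 6 7 8
f 6 8 4
f 7 1 9
f 7 9 8
f 8 9 10
f 8 10 4
f 9 1 11
f 9 11 10
f 10 11 12
f 10 12 4
f 11 1 13
f 11 13 12
f 12 13 14
f 12 14 4
f 13 1 15
f 13 15 14
f 14 15 16
f 14 16 4
f 15 1 17
f 15 17 16
f 16 17 18
f 16 18 4
f 17 1 2
f 17 2 18
f 18 2 3
f 18 3 4
f 19 56 35
f 56 30 59
f 35 59 24
f 56 59 35
f 19 35 31
f 35 24 36
f 31 36 20
f 35 36 31
f 19 31 40
f 31 20 41
f 40 41 26
f 31 41 40
f 19 40 52
f 40 26 55
f 52 55 29
f 40 55 52
f 19 52 56
f 52 29 60
f 56 60 30
f 52 60 56
f 20 36 47
f 36 24 50
f 47 50 28
f 36 50 47
f 24 59 37
f 59 30 58
f 37 58 23
f 59 58 37
f 30 60 57
f 60 29 53
f 57 53 21
f 60 53 57
f 29 55 54
f 55 26 42
f 54 42 25
f 55 42 54
f 26 41 46
f 41 20 43
f 46 43 27
f 41 43 46
f 22 48 34
f 48 28 49
f 34 49 23
f 48 49 34
f 22 34 32
f 34 23 33
f 32 33 21
f 34 33 32
f 22 32 39
f 32 21 38
f 39 38 25
f 32 38 39
f 22 39 44
f 39 25 45
f 44 45 27
f 39 45 44
f 22 44 48
f 44 27 51
f 48 51 28
f 44 51 48
f 23 49 37
f 49 28 50
f 37 50 24
f 49 50 37
f 21 33 57
f 33 23 58
f 57 58 30
f 33 58 57
f 25 38 54
f 38 21 53
f 54 53 29
f 38 53 54
f 27 45 46
f 45 25 42
f 46 42 26
f 45 42 46
f 28 51 47
f 51 27 43
f 47 43 20
f 51 43 47
f 62 61 64
f 62 64 63
f 64 61 65
f 64 65 63
f 65 61 66
f 65 66 63
f 66 61 67
f 66 67 63
f 67 61 68
f 67 68 63
f 68 61 69
f 68 69 63
f 69 61 70
f 69 70 63
f 70 61 71
f 70 71 63
f 71 61 72
f 71 72 63
f 72 61 73
f 72 73 63
f 73 61 62
f 73 62 63
f 75 77 74
f 78 75 74
f 74 77 76
f 76 78 74
f 75 81 77
f 79 75 78
f 79 81 75
f 77 81 76
f 80 78 76
f 76 81 80
f 80 79 78
f 81 79 80
f 83 82 86
f 83 86 84
f 84 86 87
f 84 87 85
f 86 82 88
f 86 88 87
f 87 88 89
f 87 89 85
f 88 82 90
f 88 90 89
f 89 90 91
f 89 91 85
f 90 82 92
f 90 92 91
f 91 92 93
f 91 93 85
f 92 82 94
f 92 94 93
f 93 94 95
f 93 95 85
f 94 82 96
f 94 96 95
f 95 96 97
f 95 97 85
f 96 82 98
f 96 98 97
f 97 98 99
f 97 99 85
f 98 82 100
f 98 100 99
f 99 100 101
f 99 101 85
f 100 82 102
f 100 102 101
f 101 102 103
f 101 103 85
f 102 82 104
f 102 104 103
f 103 104 105
f 103 105 85
f 104 82 106
f 104 106 105
f 105 106 107
f 105 107 85
f 106 82 108
f 106 108 107
f 107 108 109
f 107 109 85
f 108 82 110
f 108 110 109
f 109 110 111
f 109 111 85
f 110 82 112
f 110 112 111
f 111 112 113
f 111 113 85
f 112 82 114
f 112 114 113
f 113 114 115
f 113 115 85
f 114 82 83
f 114 83 115
f 115 83 84
f 115 84 85



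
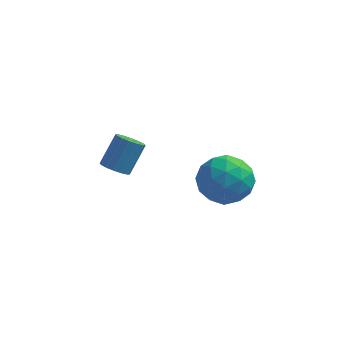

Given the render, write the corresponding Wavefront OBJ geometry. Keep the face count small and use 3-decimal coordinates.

v 2.831 1.419 2.146
v 3.401 0.814 1.716
v 1.639 0.566 1.764
v 2.209 -0.039 1.334
v 2.224 0.037 2.267
v 2.96 0.563 2.503
v 2.08 0.817 0.977
v 2.816 1.343 1.213
v 2.937 0.442 0.994
v 3.026 -0.04 1.791
v 2.014 1.42 1.689
v 2.103 0.938 2.486
v 3.221 1.191 1.965
v 1.819 0.189 1.515
v 1.828 0.233 2.064
v 2.163 -0.122 1.811
v 2.962 1.044 2.427
v 3.297 0.688 2.174
v 2.605 0.232 2.498
v 1.743 0.692 1.306
v 2.078 0.336 1.053
v 2.877 1.502 1.669
v 3.212 1.147 1.416
v 2.435 1.148 0.982
v 3.283 0.617 1.287
v 2.582 0.116 1.063
v 2.506 0.618 0.853
v 2.939 0.928 0.992
v 3.335 0.333 1.756
v 2.635 -0.168 1.531
v 2.643 -0.123 2.08
v 3.076 0.186 2.218
v 3.062 0.115 1.331
v 2.405 1.548 1.949
v 1.705 1.047 1.724
v 1.964 1.194 1.262
v 2.397 1.503 1.4
v 2.458 1.264 2.417
v 1.757 0.763 2.193
v 2.101 0.452 2.488
v 2.534 0.762 2.627
v 1.978 1.265 2.149
v -1.194 2.183 0.432
v -0.713 2.152 0.265
v -0.345 2.806 1.201
v -0.826 2.837 1.368
v -0.811 2.369 0.151
v -0.443 3.023 1.088
v -1.011 2.537 0.113
v -0.643 3.191 1.049
v -1.261 2.609 0.16
v -0.893 3.263 1.096
v -1.492 2.568 0.28
v -1.124 3.222 1.216
v -1.644 2.423 0.441
v -1.276 3.077 1.377
v -1.675 2.214 0.599
v -1.307 2.868 1.535
v -1.577 1.997 0.712
v -1.209 2.651 1.649
v -1.377 1.829 0.751
v -1.009 2.483 1.687
v -1.127 1.757 0.704
v -0.759 2.411 1.64
v -0.896 1.798 0.584
v -0.528 2.452 1.52
v -0.744 1.943 0.423
v -0.376 2.597 1.359
f 1 38 17
f 38 12 41
f 17 41 6
f 38 41 17
f 1 17 13
f 17 6 18
f 13 18 2
f 17 18 13
f 1 13 22
f 13 2 23
f 22 23 8
f 13 23 22
f 1 22 34
f 22 8 37
f 34 37 11
f 22 37 34
f 1 34 38
f 34 11 42
f 38 42 12
f 34 42 38
f 2 18 29
f 18 6 32
f 29 32 10
f 18 32 29
f 6 41 19
f 41 12 40
f 19 40 5
f 41 40 19
f 12 42 39
f 42 11 35
f 39 35 3
f 42 35 39
f 11 37 36
f 37 8 24
f 36 24 7
f 37 24 36
f 8 23 28
f 23 2 25
f 28 25 9
f 23 25 28
f 4 30 16
f 30 10 31
f 16 31 5
f 30 31 16
f 4 16 14
f 16 5 15
f 14 15 3
f 16 15 14
f 4 14 21
f 14 3 20
f 21 20 7
f 14 20 21
f 4 21 26
f 21 7 27
f 26 27 9
f 21 27 26
f 4 26 30
f 26 9 33
f 30 33 10
f 26 33 30
f 5 31 19
f 31 10 32
f 19 32 6
f 31 32 19
f 3 15 39
f 15 5 40
f 39 40 12
f 15 40 39
f 7 20 36
f 20 3 35
f 36 35 11
f 20 35 36
f 9 27 28
f 27 7 24
f 28 24 8
f 27 24 28
f 10 33 29
f 33 9 25
f 29 25 2
f 33 25 29
f 44 43 47
f 44 47 45
f 45 47 48
f 45 48 46
f 47 43 49
f 47 49 48
f 48 49 50
f 48 50 46
f 49 43 51
f 49 51 50
f 50 51 52
f 50 52 46
f 51 43 53
f 51 53 52
f 52 53 54
f 52 54 46
f 53 43 55
f 53 55 54
f 54 55 56
f 54 56 46
f 55 43 57
f 55 57 56
f 56 57 58
f 56 58 46
f 57 43 59
f 57 59 58
f 58 59 60
f 58 60 46
f 59 43 61
f 59 61 60
f 60 61 62
f 60 62 46
f 61 43 63
f 61 63 62
f 62 63 64
f 62 64 46
f 63 43 65
f 63 65 64
f 64 65 66
f 64 66 46
f 65 43 67
f 65 67 66
f 66 67 68
f 66 68 46
f 67 43 44
f 67 44 68
f 68 44 45
f 68 45 46



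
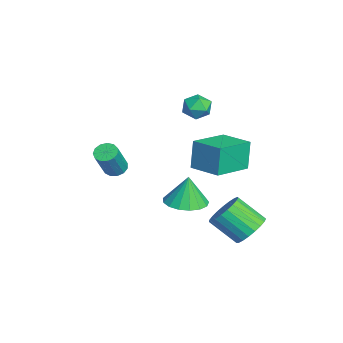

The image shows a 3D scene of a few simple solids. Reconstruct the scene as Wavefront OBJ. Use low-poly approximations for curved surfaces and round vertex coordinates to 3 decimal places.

v -1.157 2.152 -0.553
v -1.495 2.282 0.943
v 0.003 3.241 -0.386
v -0.334 3.371 1.111
v 0.154 0.689 -0.131
v -0.183 0.819 1.366
v 1.315 1.778 0.037
v 0.977 1.908 1.533
v 0.669 0.435 -1.986
v 1.692 0.535 -1.928
v 0.571 0.565 -0.474
v 1.531 0.998 -1.978
v 1.173 1.333 -2.03
v 0.699 1.461 -2.071
v 0.218 1.355 -2.093
v -0.16 1.038 -2.091
v -0.347 0.583 -2.064
v -0.302 0.094 -2.019
v -0.035 -0.317 -1.967
v 0.394 -0.555 -1.919
v 0.886 -0.567 -1.886
v 1.328 -0.349 -1.876
v 1.619 0.049 -1.891
v -1.448 1.647 2.323
v -1.047 1.009 2.252
v -2.033 1.171 3.288
v -1.632 0.533 3.217
v -1.292 1.171 3.441
v -0.93 1.465 2.845
v -2.15 0.715 2.695
v -1.788 1.009 2.099
v -1.48 0.433 2.482
v -0.95 0.715 2.942
v -2.13 1.465 2.598
v -1.6 1.747 3.058
v 4.211 2.945 -1.628
v 4.977 3.019 -1.162
v 4.456 1.888 -0.126
v 3.689 1.815 -0.592
v 4.759 3.273 -0.995
v 4.238 2.143 0.042
v 4.447 3.471 -0.937
v 3.926 2.34 0.1
v 4.093 3.577 -0.998
v 3.572 2.446 0.038
v 3.76 3.574 -1.169
v 3.239 2.444 -0.132
v 3.505 3.463 -1.418
v 2.984 2.332 -0.382
v 3.372 3.262 -1.705
v 2.85 2.131 -0.668
v 3.383 3.006 -1.978
v 2.862 1.876 -0.941
v 3.538 2.74 -2.19
v 3.017 1.609 -1.154
v 3.809 2.509 -2.306
v 3.288 1.379 -1.269
v 4.15 2.354 -2.304
v 3.629 1.223 -1.267
v 4.501 2.301 -2.185
v 3.98 1.17 -1.149
v 4.802 2.359 -1.971
v 4.28 1.229 -0.934
v 5 2.519 -1.697
v 4.479 1.388 -0.66
v 5.062 2.752 -1.411
v 4.541 1.622 -0.374
v 3.569 -2.728 2.162
v 3.983 -2.401 2.046
v 4.705 -2.825 3.421
v 4.291 -3.152 3.538
v 3.783 -2.234 2.203
v 4.504 -2.658 3.578
v 3.515 -2.223 2.347
v 4.236 -2.647 3.722
v 3.264 -2.373 2.432
v 3.986 -2.797 3.807
v 3.11 -2.636 2.432
v 3.832 -3.06 3.807
v 3.102 -2.928 2.346
v 3.824 -3.352 3.721
v 3.242 -3.156 2.202
v 3.964 -3.58 3.577
v 3.486 -3.249 2.045
v 4.208 -3.673 3.421
v 3.756 -3.176 1.926
v 4.478 -3.6 3.301
v 3.967 -2.961 1.882
v 4.689 -3.385 3.257
v 4.052 -2.672 1.926
v 4.773 -3.096 3.302
f 2 4 1
f 5 2 1
f 1 4 3
f 3 5 1
f 2 8 4
f 6 2 5
f 6 8 2
f 4 8 3
f 7 5 3
f 3 8 7
f 7 6 5
f 8 6 7
f 10 9 12
f 10 12 11
f 12 9 13
f 12 13 11
f 13 9 14
f 13 14 11
f 14 9 15
f 14 15 11
f 15 9 16
f 15 16 11
f 16 9 17
f 16 17 11
f 17 9 18
f 17 18 11
f 18 9 19
f 18 19 11
f 19 9 20
f 19 20 11
f 20 9 21
f 20 21 11
f 21 9 22
f 21 22 11
f 22 9 23
f 22 23 11
f 23 9 10
f 23 10 11
f 24 35 29
f 24 29 25
f 24 25 31
f 24 31 34
f 24 34 35
f 25 29 33
f 29 35 28
f 35 34 26
f 34 31 30
f 31 25 32
f 27 33 28
f 27 28 26
f 27 26 30
f 27 30 32
f 27 32 33
f 28 33 29
f 26 28 35
f 30 26 34
f 32 30 31
f 33 32 25
f 37 36 40
f 37 40 38
f 38 40 41
f 38 41 39
f 40 36 42
f 40 42 41
f 41 42 43
f 41 43 39
f 42 36 44
f 42 44 43
f 43 44 45
f 43 45 39
f 44 36 46
f 44 46 45
f 45 46 47
f 45 47 39
f 46 36 48
f 46 48 47
f 47 48 49
f 47 49 39
f 48 36 50
f 48 50 49
f 49 50 51
f 49 51 39
f 50 36 52
f 50 52 51
f 51 52 53
f 51 53 39
f 52 36 54
f 52 54 53
f 53 54 55
f 53 55 39
f 54 36 56
f 54 56 55
f 55 56 57
f 55 57 39
f 56 36 58
f 56 58 57
f 57 58 59
f 57 59 39
f 58 36 60
f 58 60 59
f 59 60 61
f 59 61 39
f 60 36 62
f 60 62 61
f 61 62 63
f 61 63 39
f 62 36 64
f 62 64 63
f 63 64 65
f 63 65 39
f 64 36 66
f 64 66 65
f 65 66 67
f 65 67 39
f 66 36 37
f 66 37 67
f 67 37 38
f 67 38 39
f 69 68 72
f 69 72 70
f 70 72 73
f 70 73 71
f 72 68 74
f 72 74 73
f 73 74 75
f 73 75 71
f 74 68 76
f 74 76 75
f 75 76 77
f 75 77 71
f 76 68 78
f 76 78 77
f 77 78 79
f 77 79 71
f 78 68 80
f 78 80 79
f 79 80 81
f 79 81 71
f 80 68 82
f 80 82 81
f 81 82 83
f 81 83 71
f 82 68 84
f 82 84 83
f 83 84 85
f 83 85 71
f 84 68 86
f 84 86 85
f 85 86 87
f 85 87 71
f 86 68 88
f 86 88 87
f 87 88 89
f 87 89 71
f 88 68 90
f 88 90 89
f 89 90 91
f 89 91 71
f 90 68 69
f 90 69 91
f 91 69 70
f 91 70 71



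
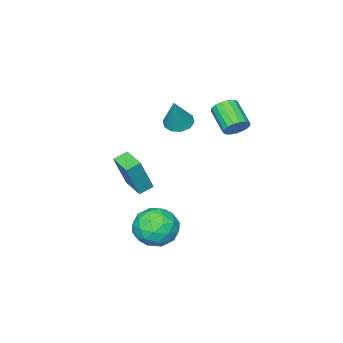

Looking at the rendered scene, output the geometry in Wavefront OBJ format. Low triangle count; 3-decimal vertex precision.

v -1.609 1.63 3.419
v -1.17 1.821 3.957
v -1.652 0.561 4.798
v -2.091 0.37 4.261
v -1.465 1.983 4.03
v -1.947 0.723 4.872
v -1.793 2.064 3.964
v -2.275 0.804 4.805
v -2.079 2.046 3.772
v -2.561 0.786 4.614
v -2.258 1.932 3.5
v -2.74 0.672 4.341
v -2.287 1.749 3.209
v -2.769 0.489 4.051
v -2.162 1.539 2.967
v -2.644 0.279 3.808
v -1.909 1.35 2.828
v -2.391 0.09 3.669
v -1.588 1.225 2.824
v -2.07 -0.035 3.666
v -1.272 1.193 2.957
v -1.754 -0.067 3.799
v -1.033 1.261 3.196
v -1.515 0 4.037
v -0.926 1.413 3.486
v -1.408 0.153 4.327
v -0.975 1.615 3.76
v -1.457 0.355 4.602
v -0.975 -1.65 2.868
v -0.537 -2.306 2.833
v -0.205 -1.23 4.632
v -0.28 -1.942 2.634
v -0.289 -1.466 2.524
v -0.56 -1.061 2.546
v -0.99 -0.88 2.691
v -1.414 -0.994 2.904
v -1.671 -1.359 3.103
v -1.662 -1.834 3.212
v -1.391 -2.24 3.191
v -0.961 -2.42 3.045
v 0.917 -2.441 -0.52
v 1.738 -2.501 1.499
v 1.289 -1.159 -0.633
v 2.11 -1.219 1.385
v 1.65 -2.681 -0.825
v 2.471 -2.741 1.193
v 2.022 -1.399 -0.939
v 2.843 -1.459 1.08
v 1.972 1.254 -1.801
v 2.893 1.532 -2.584
v 2.647 -0.632 -1.676
v 3.568 -0.354 -2.459
v 3.56 0.126 -1.315
v 3.143 1.292 -1.392
v 2.397 -0.392 -2.868
v 1.98 0.774 -2.945
v 3.156 0.515 -3.243
v 3.875 0.835 -2.284
v 1.665 0.065 -1.976
v 2.384 0.385 -1.017
v 2.373 1.559 -2.203
v 3.167 -0.659 -2.057
v 3.162 -0.376 -1.385
v 3.703 -0.213 -1.845
v 2.52 1.418 -1.503
v 3.062 1.581 -1.963
v 3.453 0.755 -1.218
v 2.478 -0.681 -2.297
v 3.02 -0.518 -2.757
v 1.837 1.113 -2.415
v 2.378 1.276 -2.875
v 2.087 0.145 -3.042
v 3.069 1.124 -3.051
v 3.466 0.015 -2.978
v 2.778 -0.007 -3.218
v 2.533 0.678 -3.263
v 3.492 1.312 -2.487
v 3.888 0.204 -2.414
v 3.884 0.486 -1.742
v 3.638 1.171 -1.787
v 3.646 0.714 -2.875
v 1.652 0.696 -1.846
v 2.048 -0.412 -1.773
v 1.902 -0.271 -2.473
v 1.656 0.414 -2.518
v 2.074 0.885 -1.282
v 2.471 -0.224 -1.209
v 3.007 0.222 -0.997
v 2.762 0.907 -1.042
v 1.894 0.186 -1.385
f 2 1 5
f 2 5 3
f 3 5 6
f 3 6 4
f 5 1 7
f 5 7 6
f 6 7 8
f 6 8 4
f 7 1 9
f 7 9 8
f 8 9 10
f 8 10 4
f 9 1 11
f 9 11 10
f 10 11 12
f 10 12 4
f 11 1 13
f 11 13 12
f 12 13 14
f 12 14 4
f 13 1 15
f 13 15 14
f 14 15 16
f 14 16 4
f 15 1 17
f 15 17 16
f 16 17 18
f 16 18 4
f 17 1 19
f 17 19 18
f 18 19 20
f 18 20 4
f 19 1 21
f 19 21 20
f 20 21 22
f 20 22 4
f 21 1 23
f 21 23 22
f 22 23 24
f 22 24 4
f 23 1 25
f 23 25 24
f 24 25 26
f 24 26 4
f 25 1 27
f 25 27 26
f 26 27 28
f 26 28 4
f 27 1 2
f 27 2 28
f 28 2 3
f 28 3 4
f 30 29 32
f 30 32 31
f 32 29 33
f 32 33 31
f 33 29 34
f 33 34 31
f 34 29 35
f 34 35 31
f 35 29 36
f 35 36 31
f 36 29 37
f 36 37 31
f 37 29 38
f 37 38 31
f 38 29 39
f 38 39 31
f 39 29 40
f 39 40 31
f 40 29 30
f 40 30 31
f 42 44 41
f 45 42 41
f 41 44 43
f 43 45 41
f 42 48 44
f 46 42 45
f 46 48 42
f 44 48 43
f 47 45 43
f 43 48 47
f 47 46 45
f 48 46 47
f 49 86 65
f 86 60 89
f 65 89 54
f 86 89 65
f 49 65 61
f 65 54 66
f 61 66 50
f 65 66 61
f 49 61 70
f 61 50 71
f 70 71 56
f 61 71 70
f 49 70 82
f 70 56 85
f 82 85 59
f 70 85 82
f 49 82 86
f 82 59 90
f 86 90 60
f 82 90 86
f 50 66 77
f 66 54 80
f 77 80 58
f 66 80 77
f 54 89 67
f 89 60 88
f 67 88 53
f 89 88 67
f 60 90 87
f 90 59 83
f 87 83 51
f 90 83 87
f 59 85 84
f 85 56 72
f 84 72 55
f 85 72 84
f 56 71 76
f 71 50 73
f 76 73 57
f 71 73 76
f 52 78 64
f 78 58 79
f 64 79 53
f 78 79 64
f 52 64 62
f 64 53 63
f 62 63 51
f 64 63 62
f 52 62 69
f 62 51 68
f 69 68 55
f 62 68 69
f 52 69 74
f 69 55 75
f 74 75 57
f 69 75 74
f 52 74 78
f 74 57 81
f 78 81 58
f 74 81 78
f 53 79 67
f 79 58 80
f 67 80 54
f 79 80 67
f 51 63 87
f 63 53 88
f 87 88 60
f 63 88 87
f 55 68 84
f 68 51 83
f 84 83 59
f 68 83 84
f 57 75 76
f 75 55 72
f 76 72 56
f 75 72 76
f 58 81 77
f 81 57 73
f 77 73 50
f 81 73 77



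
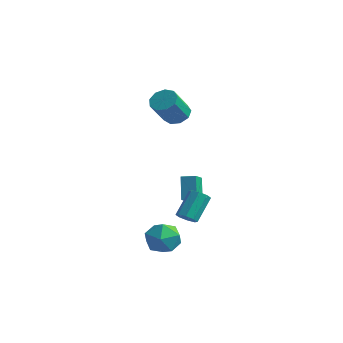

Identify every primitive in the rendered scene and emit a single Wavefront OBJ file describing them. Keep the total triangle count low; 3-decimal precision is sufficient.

v 0.934 -1.703 -2.879
v 1.288 -2.212 -2.017
v -0.488 -2.668 -2.863
v -0.134 -3.177 -2.001
v -0.427 -2.158 -1.933
v 0.452 -1.562 -1.943
v 0.348 -3.318 -2.937
v 1.227 -2.722 -2.947
v 0.926 -3.21 -2.053
v 0.448 -2.493 -1.433
v 0.352 -2.387 -3.447
v -0.126 -1.67 -2.827
v -4.038 4.525 -2.135
v -3.631 3.552 -1.523
v -3.316 4.911 -2.003
v -2.908 3.938 -1.39
v -3.472 3.922 -3.47
v -3.064 2.949 -2.857
v -2.749 4.308 -3.337
v -2.342 3.335 -2.725
v -3.746 3.382 3.134
v -2.939 3.368 3.068
v -2.846 2.185 4.461
v -3.654 2.198 4.526
v -3.094 3.768 3.419
v -3.001 2.585 4.811
v -3.554 3.988 3.636
v -3.461 2.804 5.028
v -4.104 3.924 3.618
v -4.011 2.74 5.011
v -4.487 3.606 3.374
v -4.394 2.422 4.766
v -4.523 3.183 3.017
v -4.43 2 4.41
v -4.196 2.854 2.715
v -4.103 1.67 4.108
v -3.658 2.771 2.609
v -3.565 1.588 4.002
v -3.162 2.974 2.748
v -3.069 1.791 4.141
v 0.844 -1.183 -1.382
v 1.367 -0.962 -1.543
v 1.258 0.185 -0.32
v 0.736 -0.037 -0.158
v 1.022 -0.765 -1.758
v 0.913 0.381 -0.535
v 0.573 -0.813 -1.752
v 0.464 0.333 -0.529
v 0.283 -1.078 -1.53
v 0.175 0.068 -0.306
v 0.322 -1.405 -1.22
v 0.213 -0.258 0.003
v 0.667 -1.601 -1.005
v 0.558 -0.455 0.218
v 1.116 -1.553 -1.011
v 1.007 -0.407 0.212
v 1.405 -1.288 -1.234
v 1.297 -0.142 -0.01
f 1 12 6
f 1 6 2
f 1 2 8
f 1 8 11
f 1 11 12
f 2 6 10
f 6 12 5
f 12 11 3
f 11 8 7
f 8 2 9
f 4 10 5
f 4 5 3
f 4 3 7
f 4 7 9
f 4 9 10
f 5 10 6
f 3 5 12
f 7 3 11
f 9 7 8
f 10 9 2
f 14 16 13
f 17 14 13
f 13 16 15
f 15 17 13
f 14 20 16
f 18 14 17
f 18 20 14
f 16 20 15
f 19 17 15
f 15 20 19
f 19 18 17
f 20 18 19
f 22 21 25
f 22 25 23
f 23 25 26
f 23 26 24
f 25 21 27
f 25 27 26
f 26 27 28
f 26 28 24
f 27 21 29
f 27 29 28
f 28 29 30
f 28 30 24
f 29 21 31
f 29 31 30
f 30 31 32
f 30 32 24
f 31 21 33
f 31 33 32
f 32 33 34
f 32 34 24
f 33 21 35
f 33 35 34
f 34 35 36
f 34 36 24
f 35 21 37
f 35 37 36
f 36 37 38
f 36 38 24
f 37 21 39
f 37 39 38
f 38 39 40
f 38 40 24
f 39 21 22
f 39 22 40
f 40 22 23
f 40 23 24
f 42 41 45
f 42 45 43
f 43 45 46
f 43 46 44
f 45 41 47
f 45 47 46
f 46 47 48
f 46 48 44
f 47 41 49
f 47 49 48
f 48 49 50
f 48 50 44
f 49 41 51
f 49 51 50
f 50 51 52
f 50 52 44
f 51 41 53
f 51 53 52
f 52 53 54
f 52 54 44
f 53 41 55
f 53 55 54
f 54 55 56
f 54 56 44
f 55 41 57
f 55 57 56
f 56 57 58
f 56 58 44
f 57 41 42
f 57 42 58
f 58 42 43
f 58 43 44



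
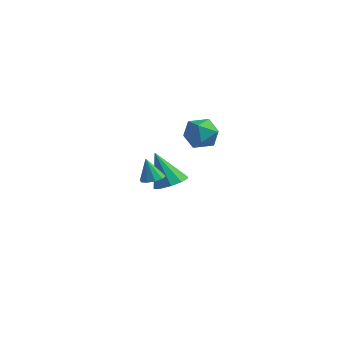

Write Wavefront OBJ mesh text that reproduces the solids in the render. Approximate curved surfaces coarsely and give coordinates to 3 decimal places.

v -0.747 1.734 -4.247
v 0.01 1.565 -3.899
v -1.553 1.606 -2.553
v -0.059 2.086 -3.893
v -0.391 2.472 -4.021
v -0.859 2.577 -4.236
v -1.284 2.36 -4.455
v -1.504 1.904 -4.594
v -1.435 1.383 -4.601
v -1.103 0.996 -4.472
v -0.636 0.892 -4.258
v -0.21 1.109 -4.039
v -1.152 4.389 -1.669
v -0.236 4.526 -1.864
v -0.944 2.874 -1.756
v -0.028 3.011 -1.951
v -0.363 3.211 -1.089
v -0.491 4.147 -1.035
v -0.689 3.253 -2.585
v -0.817 4.189 -2.531
v 0.05 3.823 -2.43
v 0.251 3.798 -1.506
v -1.431 3.602 -2.114
v -1.23 3.577 -1.19
v 1.527 -2.229 -1.737
v 1.976 -1.931 -1.586
v 1.213 -2.311 -0.643
v 1.716 -1.711 -1.644
v 1.383 -1.688 -1.737
v 1.106 -1.872 -1.831
v 0.989 -2.193 -1.888
v 1.077 -2.528 -1.888
v 1.338 -2.748 -1.829
v 1.67 -2.771 -1.736
v 1.948 -2.587 -1.642
v 2.065 -2.266 -1.585
f 2 1 4
f 2 4 3
f 4 1 5
f 4 5 3
f 5 1 6
f 5 6 3
f 6 1 7
f 6 7 3
f 7 1 8
f 7 8 3
f 8 1 9
f 8 9 3
f 9 1 10
f 9 10 3
f 10 1 11
f 10 11 3
f 11 1 12
f 11 12 3
f 12 1 2
f 12 2 3
f 13 24 18
f 13 18 14
f 13 14 20
f 13 20 23
f 13 23 24
f 14 18 22
f 18 24 17
f 24 23 15
f 23 20 19
f 20 14 21
f 16 22 17
f 16 17 15
f 16 15 19
f 16 19 21
f 16 21 22
f 17 22 18
f 15 17 24
f 19 15 23
f 21 19 20
f 22 21 14
f 26 25 28
f 26 28 27
f 28 25 29
f 28 29 27
f 29 25 30
f 29 30 27
f 30 25 31
f 30 31 27
f 31 25 32
f 31 32 27
f 32 25 33
f 32 33 27
f 33 25 34
f 33 34 27
f 34 25 35
f 34 35 27
f 35 25 36
f 35 36 27
f 36 25 26
f 36 26 27



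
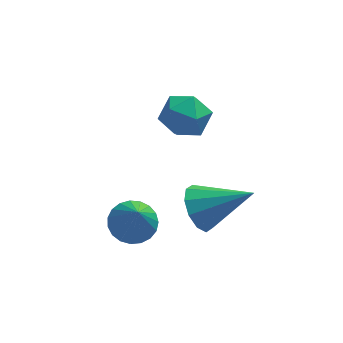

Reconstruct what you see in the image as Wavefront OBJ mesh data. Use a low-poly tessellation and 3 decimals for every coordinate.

v -3.992 -0.829 -0.508
v -3.145 -0.821 -0.584
v -3.848 -1.671 1.008
v -3.207 -0.519 -0.41
v -3.404 -0.271 -0.254
v -3.702 -0.119 -0.141
v -4.051 -0.09 -0.092
v -4.39 -0.189 -0.115
v -4.66 -0.399 -0.206
v -4.814 -0.683 -0.349
v -4.826 -0.992 -0.519
v -4.694 -1.273 -0.688
v -4.44 -1.477 -0.826
v -4.109 -1.57 -0.908
v -3.758 -1.534 -0.922
v -3.447 -1.376 -0.863
v -3.23 -1.124 -0.744
v -1.822 -1.134 0.455
v -1.315 -0.904 -0.29
v -0.078 -1.446 1.545
v -1.417 -0.425 0.01
v -1.674 -0.216 0.48
v -1.987 -0.359 0.941
v -2.237 -0.797 1.216
v -2.329 -1.364 1.2
v -2.227 -1.843 0.899
v -1.97 -2.052 0.429
v -1.657 -1.91 -0.031
v -1.406 -1.471 -0.306
v -2.938 2.755 1.491
v -2.482 3.385 2.118
v -1.518 2.055 1.162
v -1.062 2.685 1.789
v -1.677 1.983 2.145
v -2.554 2.415 2.349
v -1.446 3.025 0.931
v -2.323 3.457 1.135
v -1.56 3.551 1.772
v -1.703 2.907 2.523
v -2.297 2.533 0.757
v -2.44 1.889 1.508
f 2 1 4
f 2 4 3
f 4 1 5
f 4 5 3
f 5 1 6
f 5 6 3
f 6 1 7
f 6 7 3
f 7 1 8
f 7 8 3
f 8 1 9
f 8 9 3
f 9 1 10
f 9 10 3
f 10 1 11
f 10 11 3
f 11 1 12
f 11 12 3
f 12 1 13
f 12 13 3
f 13 1 14
f 13 14 3
f 14 1 15
f 14 15 3
f 15 1 16
f 15 16 3
f 16 1 17
f 16 17 3
f 17 1 2
f 17 2 3
f 19 18 21
f 19 21 20
f 21 18 22
f 21 22 20
f 22 18 23
f 22 23 20
f 23 18 24
f 23 24 20
f 24 18 25
f 24 25 20
f 25 18 26
f 25 26 20
f 26 18 27
f 26 27 20
f 27 18 28
f 27 28 20
f 28 18 29
f 28 29 20
f 29 18 19
f 29 19 20
f 30 41 35
f 30 35 31
f 30 31 37
f 30 37 40
f 30 40 41
f 31 35 39
f 35 41 34
f 41 40 32
f 40 37 36
f 37 31 38
f 33 39 34
f 33 34 32
f 33 32 36
f 33 36 38
f 33 38 39
f 34 39 35
f 32 34 41
f 36 32 40
f 38 36 37
f 39 38 31



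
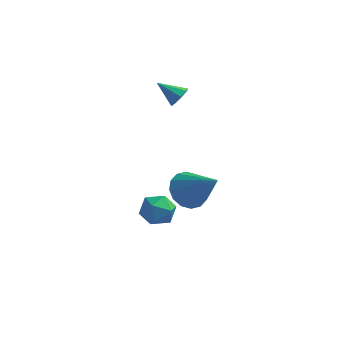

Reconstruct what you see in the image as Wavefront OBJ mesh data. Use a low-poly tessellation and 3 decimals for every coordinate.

v 0.072 -3.315 -3.119
v 0.536 -3.943 -3.003
v -0.576 -3.597 -2.057
v -0.112 -4.225 -1.941
v 0.182 -3.497 -1.861
v 0.582 -3.323 -2.518
v -0.622 -4.217 -2.542
v -0.222 -4.043 -3.199
v 0.107 -4.5 -2.646
v 0.603 -4.055 -2.226
v -0.643 -3.485 -2.834
v -0.147 -3.04 -2.414
v -0.329 0.114 1.28
v -0.098 0.466 1.601
v -1.271 0.146 1.92
v -0.299 0.642 1.296
v -0.517 0.509 0.982
v -0.625 0.144 0.842
v -0.56 -0.239 0.958
v -0.358 -0.415 1.263
v -0.14 -0.282 1.578
v -0.032 0.083 1.718
v 0.177 -0.307 -3.856
v 0.743 -0.559 -4.537
v 1.563 -1.013 -2.444
v 0.866 -0.11 -4.433
v 0.805 0.285 -4.175
v 0.576 0.522 -3.832
v 0.24 0.537 -3.494
v -0.113 0.326 -3.254
v -0.388 -0.055 -3.175
v -0.511 -0.503 -3.278
v -0.45 -0.899 -3.536
v -0.221 -1.136 -3.88
v 0.115 -1.151 -4.217
v 0.468 -0.939 -4.457
f 1 12 6
f 1 6 2
f 1 2 8
f 1 8 11
f 1 11 12
f 2 6 10
f 6 12 5
f 12 11 3
f 11 8 7
f 8 2 9
f 4 10 5
f 4 5 3
f 4 3 7
f 4 7 9
f 4 9 10
f 5 10 6
f 3 5 12
f 7 3 11
f 9 7 8
f 10 9 2
f 14 13 16
f 14 16 15
f 16 13 17
f 16 17 15
f 17 13 18
f 17 18 15
f 18 13 19
f 18 19 15
f 19 13 20
f 19 20 15
f 20 13 21
f 20 21 15
f 21 13 22
f 21 22 15
f 22 13 14
f 22 14 15
f 24 23 26
f 24 26 25
f 26 23 27
f 26 27 25
f 27 23 28
f 27 28 25
f 28 23 29
f 28 29 25
f 29 23 30
f 29 30 25
f 30 23 31
f 30 31 25
f 31 23 32
f 31 32 25
f 32 23 33
f 32 33 25
f 33 23 34
f 33 34 25
f 34 23 35
f 34 35 25
f 35 23 36
f 35 36 25
f 36 23 24
f 36 24 25



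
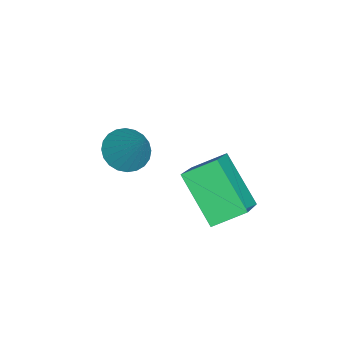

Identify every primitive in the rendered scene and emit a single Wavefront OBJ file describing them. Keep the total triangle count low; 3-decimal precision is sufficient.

v 0.291 -1.146 2.312
v 1.483 -1.272 3.181
v 0.023 -0.227 2.813
v 1.215 -0.354 3.682
v 1.245 -0.226 1.138
v 2.437 -0.353 2.007
v 0.977 0.692 1.639
v 2.169 0.566 2.508
v -1.035 -3.131 1.527
v -0.59 -2.777 1.068
v -0.245 -2.429 2.833
v -0.803 -2.589 1.096
v -1.05 -2.484 1.189
v -1.296 -2.477 1.333
v -1.501 -2.569 1.507
v -1.636 -2.747 1.684
v -1.679 -2.984 1.837
v -1.624 -3.243 1.943
v -1.479 -3.484 1.985
v -1.267 -3.672 1.958
v -1.019 -3.778 1.865
v -0.774 -3.784 1.72
v -0.568 -3.692 1.546
v -0.434 -3.514 1.369
v -0.391 -3.277 1.216
v -0.446 -3.019 1.111
f 2 4 1
f 5 2 1
f 1 4 3
f 3 5 1
f 2 8 4
f 6 2 5
f 6 8 2
f 4 8 3
f 7 5 3
f 3 8 7
f 7 6 5
f 8 6 7
f 10 9 12
f 10 12 11
f 12 9 13
f 12 13 11
f 13 9 14
f 13 14 11
f 14 9 15
f 14 15 11
f 15 9 16
f 15 16 11
f 16 9 17
f 16 17 11
f 17 9 18
f 17 18 11
f 18 9 19
f 18 19 11
f 19 9 20
f 19 20 11
f 20 9 21
f 20 21 11
f 21 9 22
f 21 22 11
f 22 9 23
f 22 23 11
f 23 9 24
f 23 24 11
f 24 9 25
f 24 25 11
f 25 9 26
f 25 26 11
f 26 9 10
f 26 10 11



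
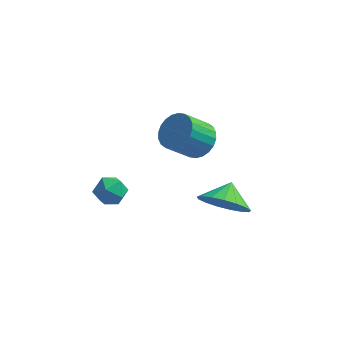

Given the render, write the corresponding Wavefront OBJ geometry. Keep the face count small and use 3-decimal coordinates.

v 1.099 1.08 -0.177
v 1.697 1.523 -0.946
v 1.201 1.94 0.397
v 1.219 1.66 -1.068
v 0.713 1.665 -0.986
v 0.296 1.535 -0.718
v 0.063 1.301 -0.327
v 0.067 1.017 0.099
v 0.308 0.746 0.461
v 0.73 0.552 0.677
v 1.236 0.479 0.698
v 1.712 0.544 0.517
v 2.046 0.731 0.178
v 2.164 0.998 -0.243
v 2.038 1.284 -0.649
v -4.206 2.405 -1.475
v -3.584 2.488 -1.898
v -3.656 1.512 -0.842
v -3.034 1.595 -1.265
v -3.235 2.138 -0.777
v -3.576 2.69 -1.168
v -3.664 1.31 -1.572
v -4.005 1.862 -1.963
v -3.249 1.812 -1.958
v -2.984 2.324 -1.467
v -4.256 1.676 -1.273
v -3.991 2.188 -0.782
v -0.39 3.272 1.414
v 0.289 2.811 1.636
v -0.491 2.147 2.648
v -1.17 2.608 2.426
v 0.322 3.075 1.835
v -0.458 2.411 2.846
v 0.247 3.369 1.969
v -0.534 2.705 2.981
v 0.075 3.648 2.019
v -0.706 2.983 3.031
v -0.168 3.869 1.977
v -0.949 3.205 2.989
v -0.445 4 1.849
v -1.226 3.336 2.861
v -0.713 4.02 1.655
v -1.494 3.356 2.667
v -0.932 3.926 1.425
v -1.713 3.262 2.436
v -1.069 3.733 1.192
v -1.849 3.069 2.204
v -1.102 3.469 0.994
v -1.882 2.805 2.005
v -1.026 3.175 0.859
v -1.807 2.511 1.871
v -0.854 2.897 0.809
v -1.635 2.232 1.821
v -0.611 2.675 0.851
v -1.392 2.011 1.863
v -0.334 2.544 0.979
v -1.115 1.88 1.991
v -0.066 2.524 1.173
v -0.847 1.86 2.185
v 0.153 2.618 1.404
v -0.628 1.954 2.415
f 2 1 4
f 2 4 3
f 4 1 5
f 4 5 3
f 5 1 6
f 5 6 3
f 6 1 7
f 6 7 3
f 7 1 8
f 7 8 3
f 8 1 9
f 8 9 3
f 9 1 10
f 9 10 3
f 10 1 11
f 10 11 3
f 11 1 12
f 11 12 3
f 12 1 13
f 12 13 3
f 13 1 14
f 13 14 3
f 14 1 15
f 14 15 3
f 15 1 2
f 15 2 3
f 16 27 21
f 16 21 17
f 16 17 23
f 16 23 26
f 16 26 27
f 17 21 25
f 21 27 20
f 27 26 18
f 26 23 22
f 23 17 24
f 19 25 20
f 19 20 18
f 19 18 22
f 19 22 24
f 19 24 25
f 20 25 21
f 18 20 27
f 22 18 26
f 24 22 23
f 25 24 17
f 29 28 32
f 29 32 30
f 30 32 33
f 30 33 31
f 32 28 34
f 32 34 33
f 33 34 35
f 33 35 31
f 34 28 36
f 34 36 35
f 35 36 37
f 35 37 31
f 36 28 38
f 36 38 37
f 37 38 39
f 37 39 31
f 38 28 40
f 38 40 39
f 39 40 41
f 39 41 31
f 40 28 42
f 40 42 41
f 41 42 43
f 41 43 31
f 42 28 44
f 42 44 43
f 43 44 45
f 43 45 31
f 44 28 46
f 44 46 45
f 45 46 47
f 45 47 31
f 46 28 48
f 46 48 47
f 47 48 49
f 47 49 31
f 48 28 50
f 48 50 49
f 49 50 51
f 49 51 31
f 50 28 52
f 50 52 51
f 51 52 53
f 51 53 31
f 52 28 54
f 52 54 53
f 53 54 55
f 53 55 31
f 54 28 56
f 54 56 55
f 55 56 57
f 55 57 31
f 56 28 58
f 56 58 57
f 57 58 59
f 57 59 31
f 58 28 60
f 58 60 59
f 59 60 61
f 59 61 31
f 60 28 29
f 60 29 61
f 61 29 30
f 61 30 31

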